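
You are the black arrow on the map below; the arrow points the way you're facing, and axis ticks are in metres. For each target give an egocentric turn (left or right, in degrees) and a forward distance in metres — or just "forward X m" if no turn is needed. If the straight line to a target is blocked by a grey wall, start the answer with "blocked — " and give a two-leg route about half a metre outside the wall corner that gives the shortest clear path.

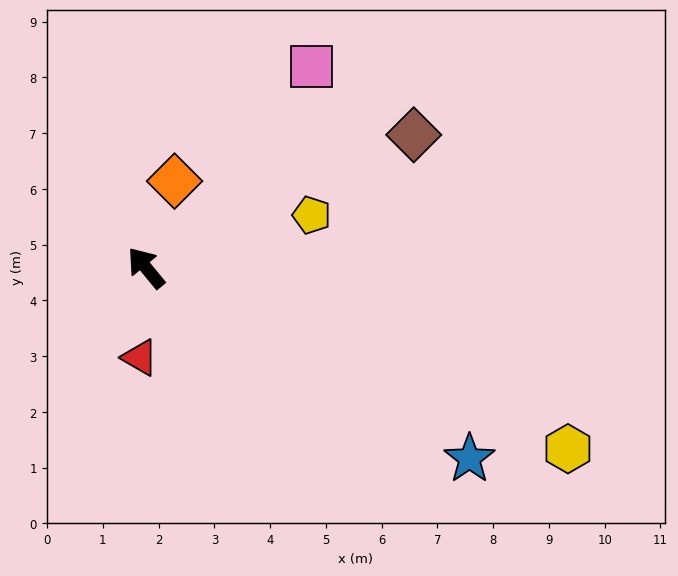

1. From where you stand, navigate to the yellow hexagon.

turn right 153°, forward 8.2 m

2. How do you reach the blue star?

turn right 160°, forward 6.7 m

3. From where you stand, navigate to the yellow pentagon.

turn right 112°, forward 3.1 m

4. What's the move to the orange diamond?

turn right 58°, forward 1.6 m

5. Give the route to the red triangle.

turn left 137°, forward 1.6 m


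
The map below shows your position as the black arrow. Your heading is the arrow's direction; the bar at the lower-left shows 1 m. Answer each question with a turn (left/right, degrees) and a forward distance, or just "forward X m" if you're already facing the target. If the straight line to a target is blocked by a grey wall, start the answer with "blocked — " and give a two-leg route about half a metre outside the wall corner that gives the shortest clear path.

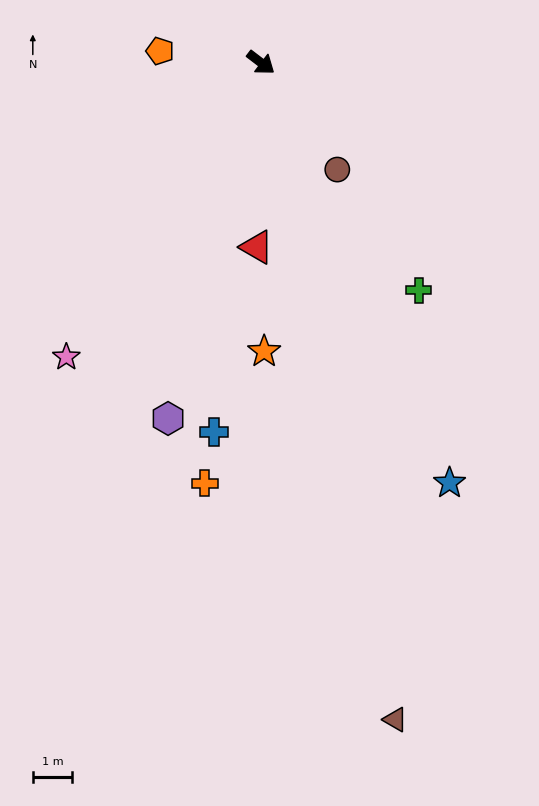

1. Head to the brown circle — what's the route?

turn right 17°, forward 3.3 m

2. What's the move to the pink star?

turn right 86°, forward 8.9 m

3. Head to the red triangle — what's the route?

turn right 54°, forward 4.7 m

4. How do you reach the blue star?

turn right 28°, forward 11.6 m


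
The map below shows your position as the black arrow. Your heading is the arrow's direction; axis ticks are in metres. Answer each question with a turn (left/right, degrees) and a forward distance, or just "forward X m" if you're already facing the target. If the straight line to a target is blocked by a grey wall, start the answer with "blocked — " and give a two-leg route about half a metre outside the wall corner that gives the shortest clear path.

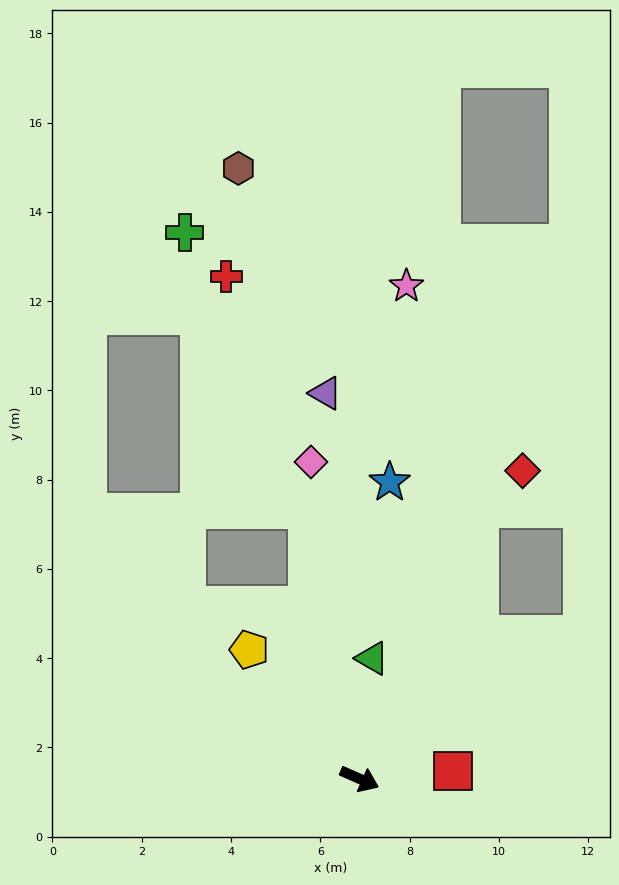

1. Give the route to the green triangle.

turn left 108°, forward 2.7 m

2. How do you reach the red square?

turn left 28°, forward 2.1 m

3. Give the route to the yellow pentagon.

turn left 154°, forward 3.8 m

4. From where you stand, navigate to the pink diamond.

turn left 122°, forward 7.2 m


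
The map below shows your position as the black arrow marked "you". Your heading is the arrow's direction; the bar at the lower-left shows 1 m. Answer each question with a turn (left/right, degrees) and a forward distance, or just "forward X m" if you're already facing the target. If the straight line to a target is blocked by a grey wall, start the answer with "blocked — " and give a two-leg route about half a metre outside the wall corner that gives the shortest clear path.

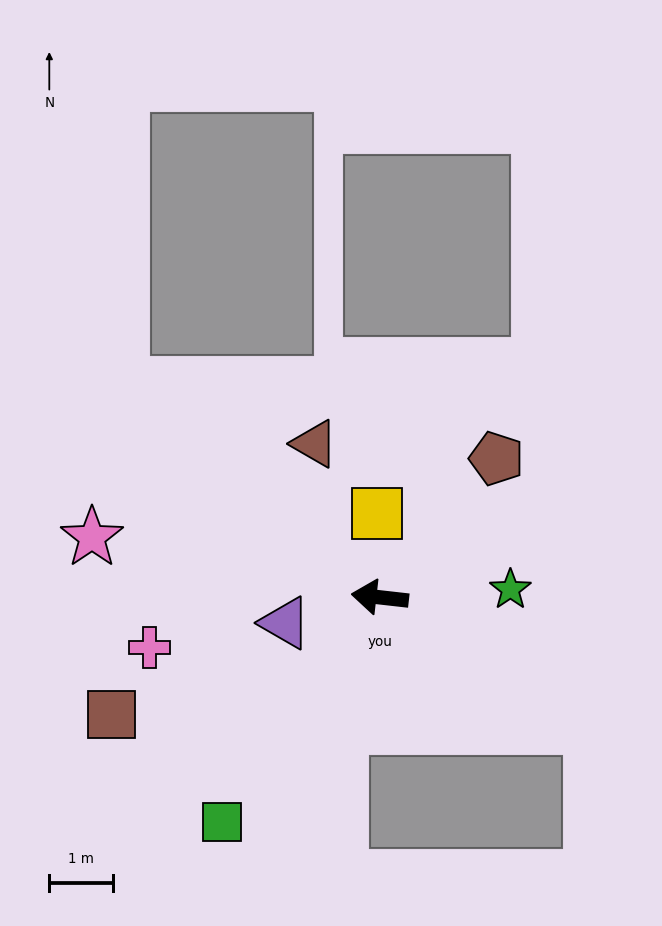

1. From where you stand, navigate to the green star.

turn right 170°, forward 2.0 m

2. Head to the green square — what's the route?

turn left 61°, forward 4.3 m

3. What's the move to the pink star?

turn right 5°, forward 4.6 m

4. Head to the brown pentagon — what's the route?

turn right 124°, forward 2.8 m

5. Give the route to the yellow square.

turn right 81°, forward 1.3 m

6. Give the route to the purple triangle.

turn left 22°, forward 1.5 m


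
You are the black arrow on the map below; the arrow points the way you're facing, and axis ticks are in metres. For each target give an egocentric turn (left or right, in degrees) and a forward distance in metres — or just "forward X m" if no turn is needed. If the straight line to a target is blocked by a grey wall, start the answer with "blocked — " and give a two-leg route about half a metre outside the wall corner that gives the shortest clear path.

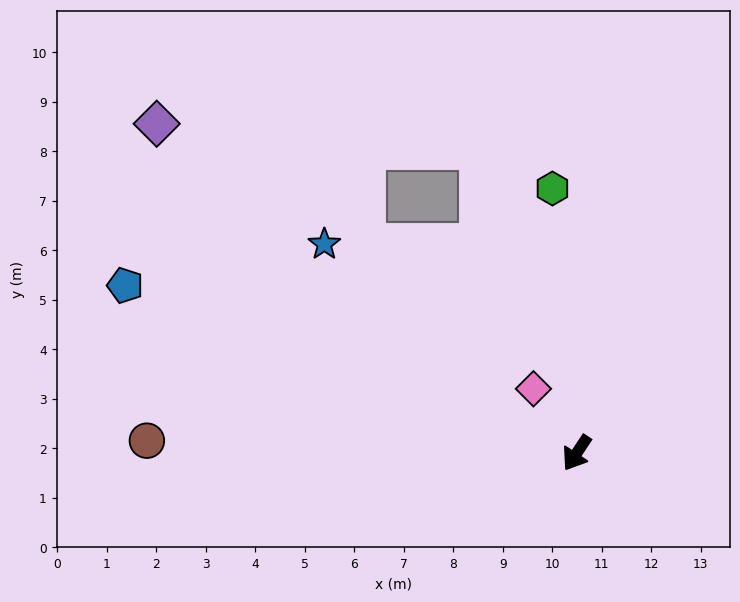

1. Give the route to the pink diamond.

turn right 113°, forward 1.6 m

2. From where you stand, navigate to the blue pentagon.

turn right 77°, forward 9.7 m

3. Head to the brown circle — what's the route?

turn right 58°, forward 8.7 m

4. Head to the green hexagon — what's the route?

turn right 141°, forward 5.4 m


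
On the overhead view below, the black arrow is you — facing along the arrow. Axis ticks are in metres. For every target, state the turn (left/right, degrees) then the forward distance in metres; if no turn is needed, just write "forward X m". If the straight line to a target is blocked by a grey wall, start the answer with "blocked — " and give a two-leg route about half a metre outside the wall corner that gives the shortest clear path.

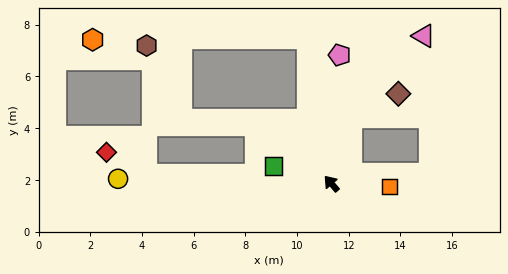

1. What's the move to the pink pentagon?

turn right 44°, forward 5.0 m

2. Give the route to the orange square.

turn right 134°, forward 2.3 m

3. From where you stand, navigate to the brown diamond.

blocked — turn right 57°, forward 2.7 m, then turn right 47°, forward 2.0 m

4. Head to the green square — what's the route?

turn left 32°, forward 2.3 m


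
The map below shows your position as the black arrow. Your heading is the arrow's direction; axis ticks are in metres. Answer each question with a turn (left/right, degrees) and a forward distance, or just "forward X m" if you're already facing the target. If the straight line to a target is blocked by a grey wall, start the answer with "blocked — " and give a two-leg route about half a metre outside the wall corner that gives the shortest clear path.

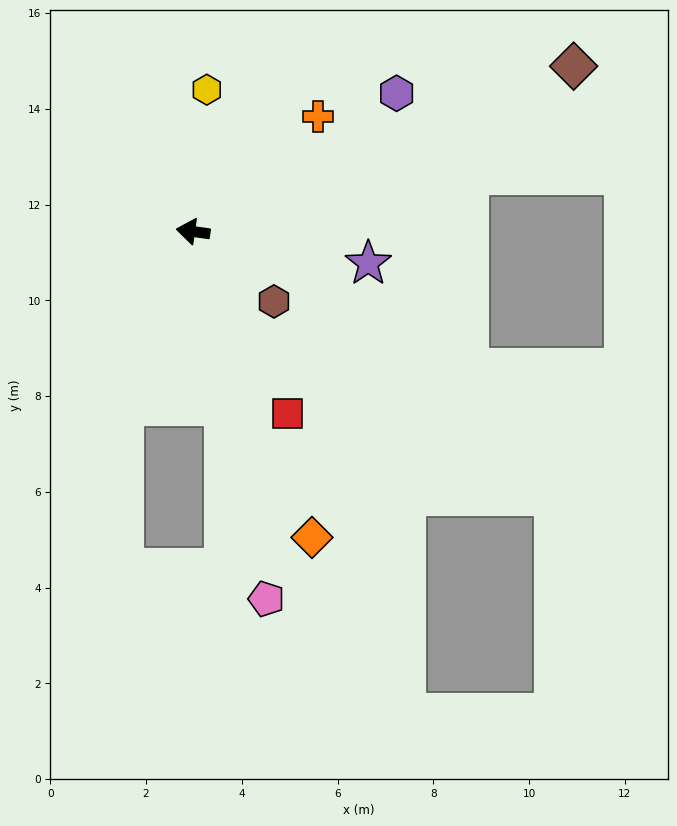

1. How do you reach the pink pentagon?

turn left 109°, forward 7.8 m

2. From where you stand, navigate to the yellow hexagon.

turn right 87°, forward 3.0 m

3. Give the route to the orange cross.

turn right 129°, forward 3.5 m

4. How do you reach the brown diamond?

turn right 148°, forward 8.7 m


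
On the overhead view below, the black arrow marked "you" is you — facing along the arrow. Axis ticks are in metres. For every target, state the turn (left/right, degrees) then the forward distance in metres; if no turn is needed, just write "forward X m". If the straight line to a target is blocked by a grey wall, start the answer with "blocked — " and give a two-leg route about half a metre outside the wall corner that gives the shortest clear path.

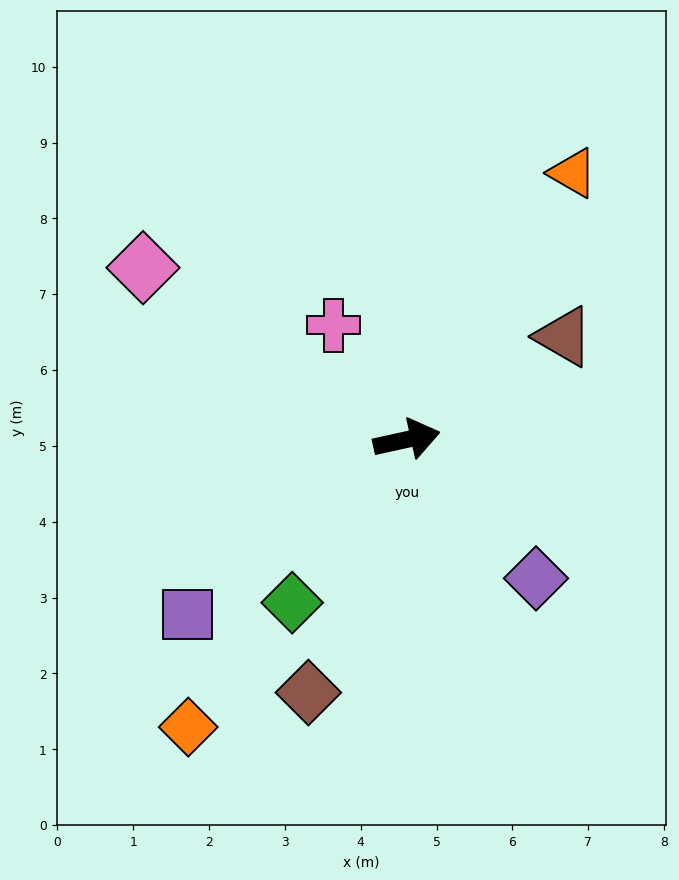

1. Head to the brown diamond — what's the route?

turn right 124°, forward 3.6 m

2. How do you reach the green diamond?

turn right 138°, forward 2.6 m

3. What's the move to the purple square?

turn right 154°, forward 3.7 m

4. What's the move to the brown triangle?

turn left 21°, forward 2.5 m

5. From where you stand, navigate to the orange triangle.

turn left 46°, forward 4.1 m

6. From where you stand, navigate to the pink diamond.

turn left 134°, forward 4.2 m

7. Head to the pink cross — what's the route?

turn left 110°, forward 1.8 m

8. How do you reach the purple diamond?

turn right 59°, forward 2.5 m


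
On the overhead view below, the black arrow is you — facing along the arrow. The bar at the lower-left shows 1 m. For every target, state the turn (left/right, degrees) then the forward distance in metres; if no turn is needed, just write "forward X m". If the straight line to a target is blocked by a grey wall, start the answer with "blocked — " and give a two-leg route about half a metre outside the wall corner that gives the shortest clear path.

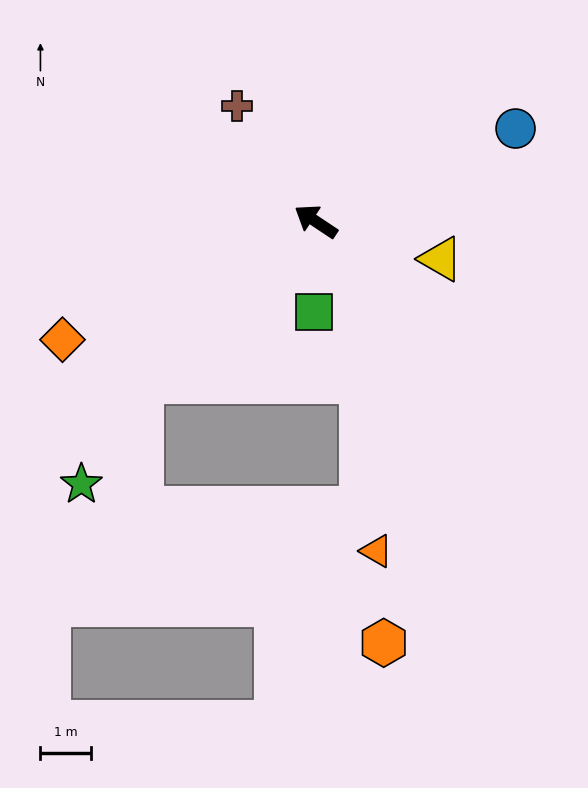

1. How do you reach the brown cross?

turn right 22°, forward 2.7 m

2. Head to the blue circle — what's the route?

turn right 121°, forward 4.3 m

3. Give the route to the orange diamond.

turn left 59°, forward 5.5 m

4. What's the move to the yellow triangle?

turn right 163°, forward 2.6 m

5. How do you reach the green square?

turn left 122°, forward 1.8 m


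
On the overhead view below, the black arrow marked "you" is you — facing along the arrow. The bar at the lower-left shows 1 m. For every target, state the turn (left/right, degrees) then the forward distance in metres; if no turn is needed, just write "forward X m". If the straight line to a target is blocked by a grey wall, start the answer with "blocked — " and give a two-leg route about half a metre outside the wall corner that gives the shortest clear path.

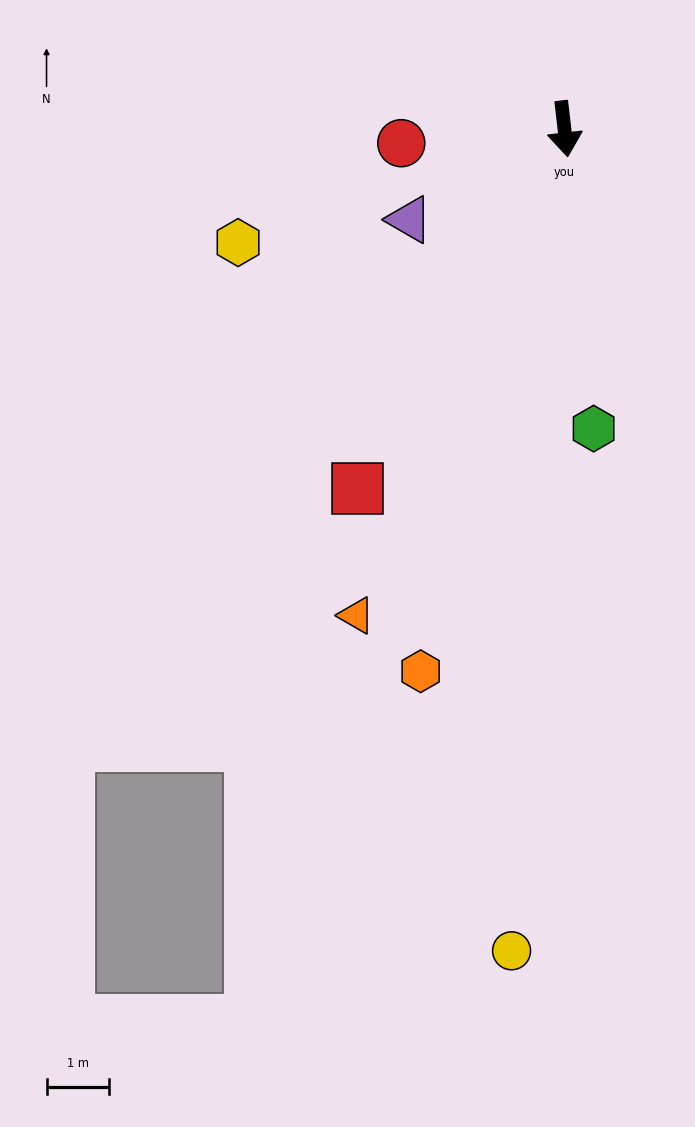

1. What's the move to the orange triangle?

turn right 30°, forward 8.5 m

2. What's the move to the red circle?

turn right 92°, forward 2.6 m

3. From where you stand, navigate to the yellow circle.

turn right 10°, forward 13.2 m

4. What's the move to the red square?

turn right 37°, forward 6.7 m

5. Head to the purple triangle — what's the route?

turn right 66°, forward 2.9 m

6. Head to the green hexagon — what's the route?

forward 4.8 m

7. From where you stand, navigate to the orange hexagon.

turn right 21°, forward 9.0 m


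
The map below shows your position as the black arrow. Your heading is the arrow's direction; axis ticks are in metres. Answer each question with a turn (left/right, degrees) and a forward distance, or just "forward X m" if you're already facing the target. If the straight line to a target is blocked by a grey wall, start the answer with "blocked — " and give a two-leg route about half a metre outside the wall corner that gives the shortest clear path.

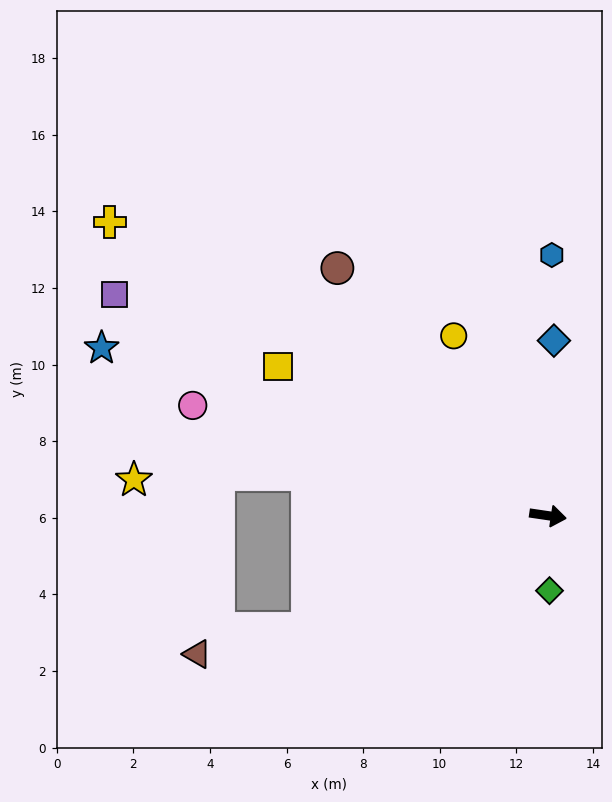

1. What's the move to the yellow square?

turn left 159°, forward 8.1 m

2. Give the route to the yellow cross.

turn left 155°, forward 13.8 m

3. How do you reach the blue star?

turn left 168°, forward 12.5 m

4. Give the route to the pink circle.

turn left 171°, forward 9.7 m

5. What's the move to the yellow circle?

turn left 126°, forward 5.3 m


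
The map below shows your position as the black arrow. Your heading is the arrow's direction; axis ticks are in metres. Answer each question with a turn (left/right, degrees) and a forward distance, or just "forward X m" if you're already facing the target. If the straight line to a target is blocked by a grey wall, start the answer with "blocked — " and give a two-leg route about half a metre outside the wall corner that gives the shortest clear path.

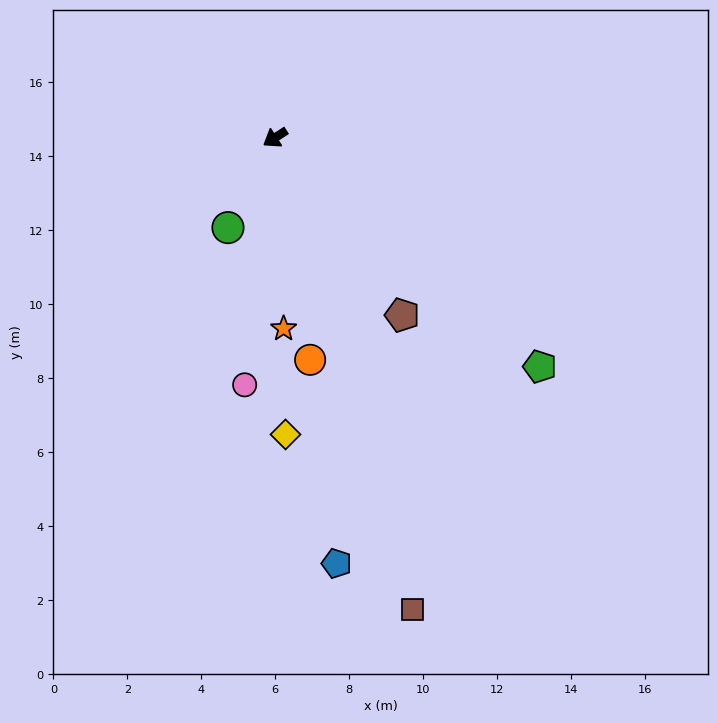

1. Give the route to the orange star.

turn left 60°, forward 5.2 m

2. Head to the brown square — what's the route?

turn left 73°, forward 13.3 m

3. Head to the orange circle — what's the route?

turn left 66°, forward 6.1 m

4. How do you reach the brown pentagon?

turn left 93°, forward 5.9 m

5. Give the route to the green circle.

turn left 30°, forward 2.7 m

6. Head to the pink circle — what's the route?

turn left 50°, forward 6.7 m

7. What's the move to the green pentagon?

turn left 106°, forward 9.5 m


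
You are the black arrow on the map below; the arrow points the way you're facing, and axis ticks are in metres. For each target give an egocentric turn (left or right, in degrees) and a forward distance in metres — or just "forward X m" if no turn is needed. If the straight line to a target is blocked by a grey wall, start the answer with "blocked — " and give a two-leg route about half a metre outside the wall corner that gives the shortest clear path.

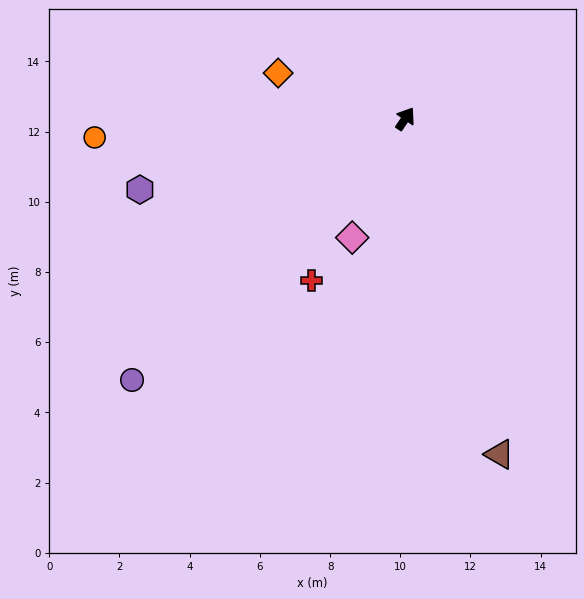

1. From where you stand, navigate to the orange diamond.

turn left 104°, forward 3.8 m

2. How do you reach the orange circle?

turn left 127°, forward 8.9 m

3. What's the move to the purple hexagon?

turn left 139°, forward 7.8 m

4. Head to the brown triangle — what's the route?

turn right 130°, forward 9.9 m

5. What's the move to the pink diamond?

turn right 170°, forward 3.7 m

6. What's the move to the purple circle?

turn left 168°, forward 10.8 m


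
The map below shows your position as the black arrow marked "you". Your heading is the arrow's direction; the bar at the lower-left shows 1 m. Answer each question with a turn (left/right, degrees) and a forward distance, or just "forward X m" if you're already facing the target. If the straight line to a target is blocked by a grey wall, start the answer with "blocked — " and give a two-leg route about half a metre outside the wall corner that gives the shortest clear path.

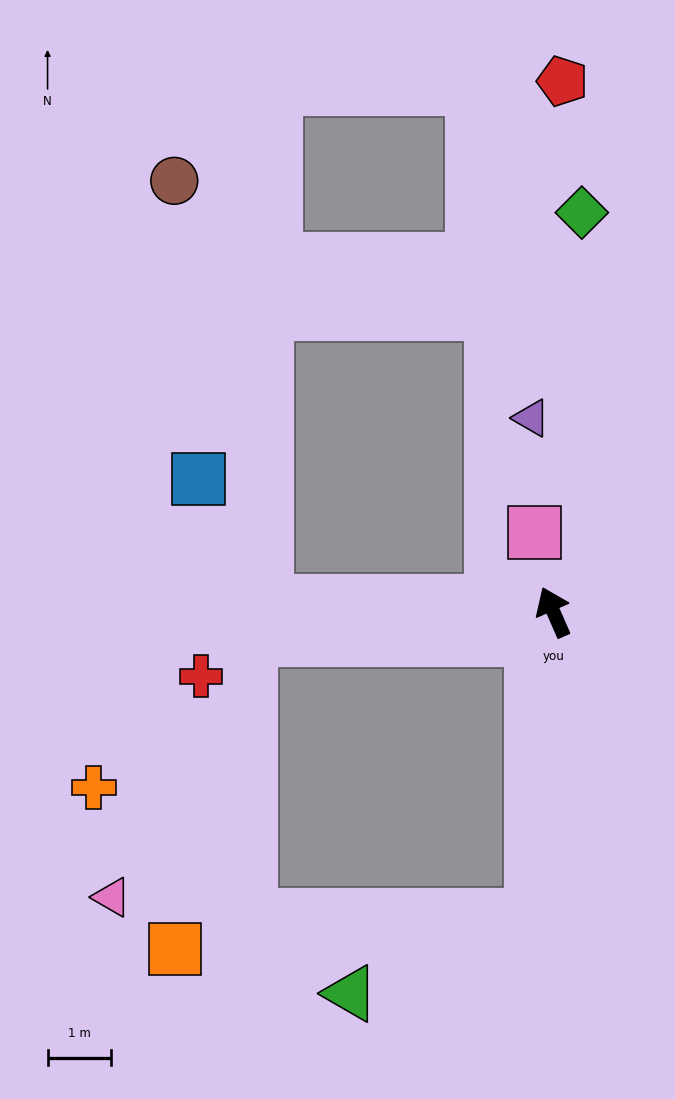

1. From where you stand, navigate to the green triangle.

blocked — turn left 152°, forward 4.8 m, then turn right 62°, forward 3.1 m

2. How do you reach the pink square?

turn right 10°, forward 1.3 m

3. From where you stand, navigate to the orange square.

blocked — turn left 71°, forward 4.8 m, then turn left 72°, forward 5.0 m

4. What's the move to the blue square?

blocked — turn left 64°, forward 4.5 m, then turn right 59°, forward 2.2 m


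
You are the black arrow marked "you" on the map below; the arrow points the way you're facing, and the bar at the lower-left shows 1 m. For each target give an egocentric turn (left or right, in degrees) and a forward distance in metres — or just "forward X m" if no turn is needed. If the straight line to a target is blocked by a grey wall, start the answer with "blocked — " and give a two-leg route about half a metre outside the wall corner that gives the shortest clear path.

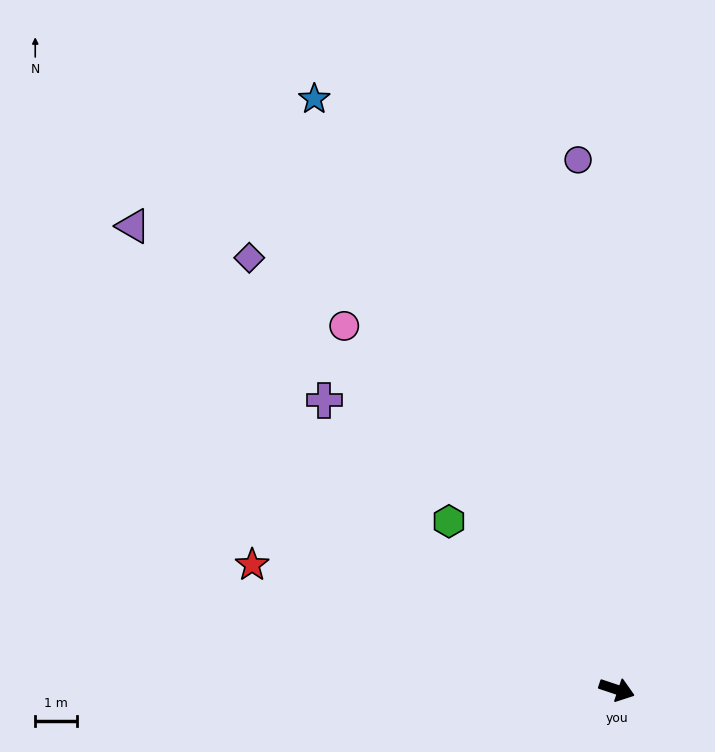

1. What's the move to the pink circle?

turn left 145°, forward 10.8 m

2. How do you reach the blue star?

turn left 136°, forward 15.7 m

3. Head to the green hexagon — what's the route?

turn left 153°, forward 5.6 m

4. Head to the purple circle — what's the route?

turn left 113°, forward 12.6 m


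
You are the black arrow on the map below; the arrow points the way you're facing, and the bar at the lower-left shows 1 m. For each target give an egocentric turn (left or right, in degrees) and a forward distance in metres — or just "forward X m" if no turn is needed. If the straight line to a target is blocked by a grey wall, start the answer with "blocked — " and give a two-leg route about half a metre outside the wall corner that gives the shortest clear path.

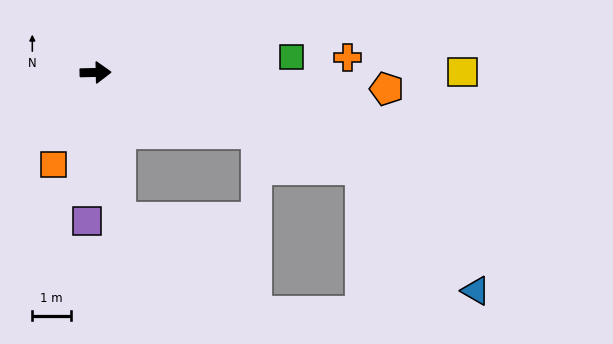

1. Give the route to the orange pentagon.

turn right 4°, forward 7.6 m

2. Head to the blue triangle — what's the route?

blocked — turn right 21°, forward 7.4 m, then turn right 27°, forward 4.4 m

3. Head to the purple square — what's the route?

turn right 95°, forward 3.9 m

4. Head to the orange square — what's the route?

turn right 116°, forward 2.6 m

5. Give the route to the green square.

turn left 3°, forward 5.1 m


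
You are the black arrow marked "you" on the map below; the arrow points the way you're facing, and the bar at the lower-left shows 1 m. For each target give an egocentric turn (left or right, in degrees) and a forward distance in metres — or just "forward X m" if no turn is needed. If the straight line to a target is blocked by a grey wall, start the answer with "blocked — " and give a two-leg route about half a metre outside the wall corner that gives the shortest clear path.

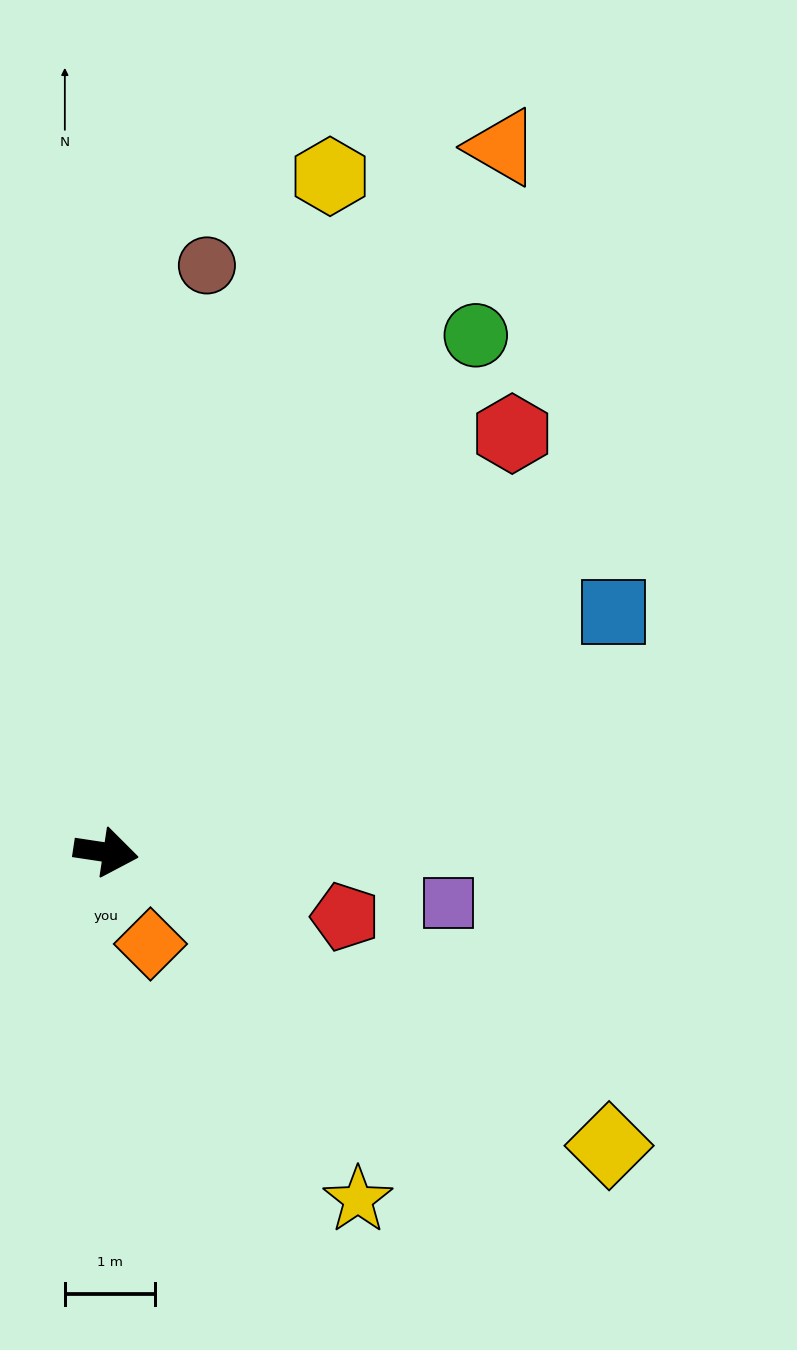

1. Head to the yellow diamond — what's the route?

turn right 22°, forward 6.5 m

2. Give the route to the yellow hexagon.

turn left 80°, forward 7.9 m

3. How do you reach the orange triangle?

turn left 69°, forward 9.0 m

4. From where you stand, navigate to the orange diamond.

turn right 56°, forward 1.1 m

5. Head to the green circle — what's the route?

turn left 63°, forward 7.1 m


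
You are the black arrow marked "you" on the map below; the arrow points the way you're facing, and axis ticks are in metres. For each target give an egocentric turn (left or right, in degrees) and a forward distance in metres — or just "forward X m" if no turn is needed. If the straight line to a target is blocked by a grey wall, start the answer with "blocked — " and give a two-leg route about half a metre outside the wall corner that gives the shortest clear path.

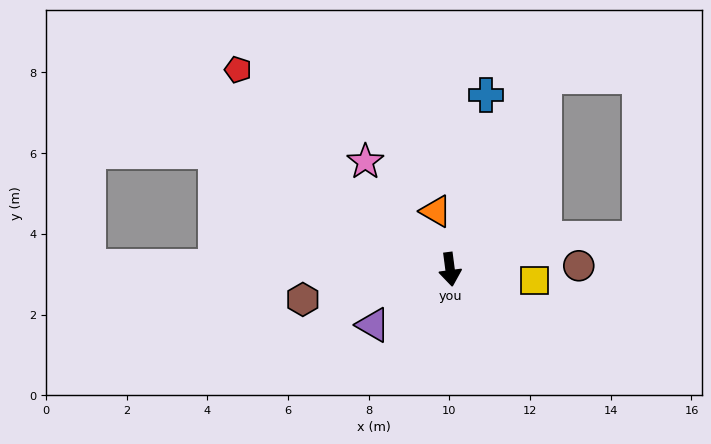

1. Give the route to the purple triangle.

turn right 62°, forward 2.4 m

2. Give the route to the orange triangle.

turn right 174°, forward 1.5 m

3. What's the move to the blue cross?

turn left 161°, forward 4.4 m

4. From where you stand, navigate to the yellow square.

turn left 75°, forward 2.1 m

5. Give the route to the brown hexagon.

turn right 86°, forward 3.7 m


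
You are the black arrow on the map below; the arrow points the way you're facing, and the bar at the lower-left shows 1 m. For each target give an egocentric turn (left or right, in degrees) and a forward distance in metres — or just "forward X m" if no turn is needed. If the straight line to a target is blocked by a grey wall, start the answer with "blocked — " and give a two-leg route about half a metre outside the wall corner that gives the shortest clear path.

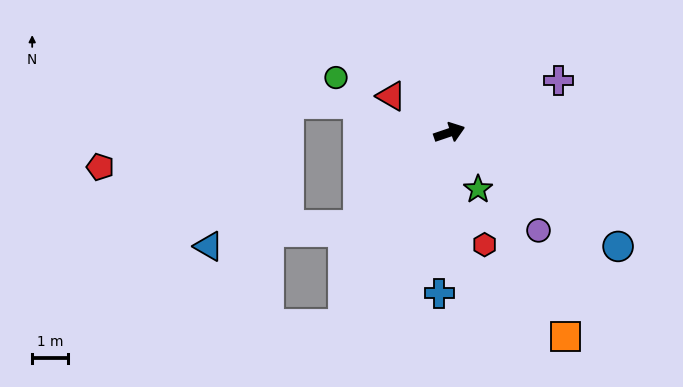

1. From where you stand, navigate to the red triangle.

turn left 129°, forward 1.9 m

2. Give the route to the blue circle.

turn right 53°, forward 5.7 m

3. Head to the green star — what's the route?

turn right 82°, forward 1.8 m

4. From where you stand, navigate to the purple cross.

turn left 7°, forward 3.4 m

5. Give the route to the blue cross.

turn right 112°, forward 4.5 m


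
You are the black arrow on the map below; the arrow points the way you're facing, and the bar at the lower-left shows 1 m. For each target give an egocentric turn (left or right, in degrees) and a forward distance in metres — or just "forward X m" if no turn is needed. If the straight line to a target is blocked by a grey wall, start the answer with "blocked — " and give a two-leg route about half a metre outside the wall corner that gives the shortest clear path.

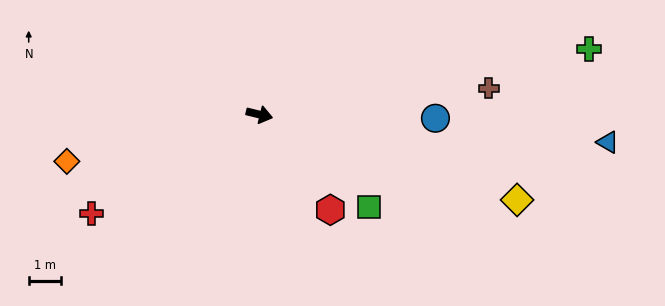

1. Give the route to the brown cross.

turn left 20°, forward 7.1 m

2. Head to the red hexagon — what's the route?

turn right 40°, forward 3.7 m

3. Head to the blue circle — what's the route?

turn left 12°, forward 5.4 m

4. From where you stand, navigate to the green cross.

turn left 25°, forward 10.3 m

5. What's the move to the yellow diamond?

turn right 5°, forward 8.4 m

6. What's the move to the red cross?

turn right 136°, forward 6.0 m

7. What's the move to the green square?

turn right 27°, forward 4.4 m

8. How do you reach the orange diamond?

turn right 153°, forward 6.1 m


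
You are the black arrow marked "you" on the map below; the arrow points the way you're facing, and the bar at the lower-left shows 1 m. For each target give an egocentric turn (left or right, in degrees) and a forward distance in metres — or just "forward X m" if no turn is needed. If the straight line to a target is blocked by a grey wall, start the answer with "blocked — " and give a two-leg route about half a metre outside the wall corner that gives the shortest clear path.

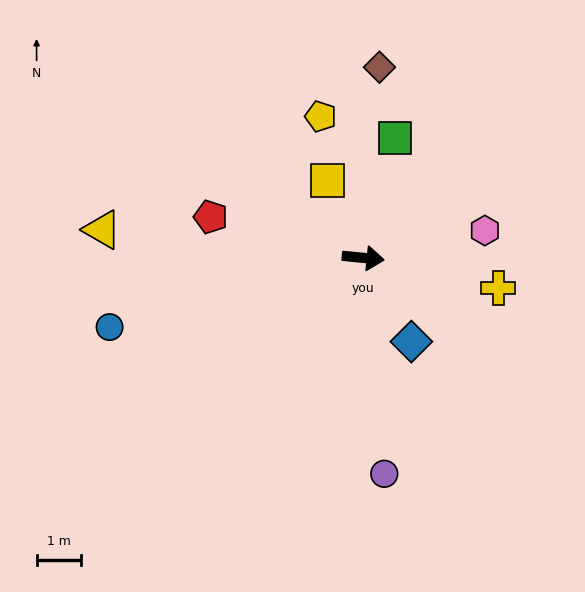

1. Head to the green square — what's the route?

turn left 81°, forward 2.8 m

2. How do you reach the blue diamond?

turn right 54°, forward 2.2 m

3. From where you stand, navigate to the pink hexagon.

turn left 18°, forward 2.8 m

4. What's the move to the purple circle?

turn right 79°, forward 4.9 m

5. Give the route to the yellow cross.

turn right 7°, forward 3.1 m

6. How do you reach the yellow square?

turn left 121°, forward 1.9 m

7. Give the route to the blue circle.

turn right 159°, forward 5.9 m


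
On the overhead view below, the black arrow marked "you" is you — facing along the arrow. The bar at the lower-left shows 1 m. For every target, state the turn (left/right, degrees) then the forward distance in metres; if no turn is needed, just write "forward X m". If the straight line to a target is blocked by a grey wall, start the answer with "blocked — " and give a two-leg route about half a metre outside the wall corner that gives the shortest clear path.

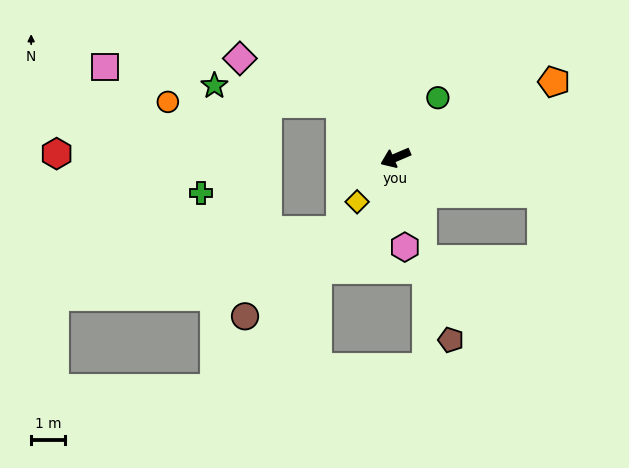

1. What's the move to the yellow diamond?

turn left 26°, forward 1.7 m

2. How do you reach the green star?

blocked — turn right 67°, forward 2.3 m, then turn left 36°, forward 3.8 m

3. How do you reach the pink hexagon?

turn left 73°, forward 2.7 m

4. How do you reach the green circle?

turn right 148°, forward 2.2 m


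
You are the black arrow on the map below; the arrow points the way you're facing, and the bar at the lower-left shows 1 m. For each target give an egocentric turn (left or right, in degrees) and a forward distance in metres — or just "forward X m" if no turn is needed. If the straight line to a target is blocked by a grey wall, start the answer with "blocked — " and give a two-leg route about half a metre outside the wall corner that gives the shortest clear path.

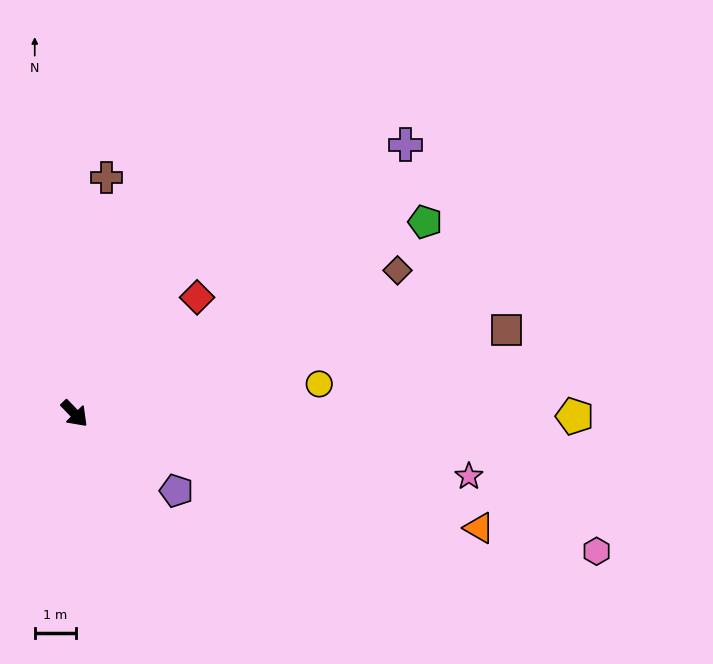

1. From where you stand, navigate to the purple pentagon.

turn left 9°, forward 3.1 m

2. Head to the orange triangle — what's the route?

turn left 30°, forward 10.2 m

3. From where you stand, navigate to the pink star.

turn left 37°, forward 9.7 m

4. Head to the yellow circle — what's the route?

turn left 53°, forward 6.0 m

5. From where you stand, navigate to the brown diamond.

turn left 70°, forward 8.6 m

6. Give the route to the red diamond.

turn left 89°, forward 4.1 m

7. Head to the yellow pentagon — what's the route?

turn left 46°, forward 12.2 m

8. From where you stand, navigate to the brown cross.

turn left 128°, forward 5.8 m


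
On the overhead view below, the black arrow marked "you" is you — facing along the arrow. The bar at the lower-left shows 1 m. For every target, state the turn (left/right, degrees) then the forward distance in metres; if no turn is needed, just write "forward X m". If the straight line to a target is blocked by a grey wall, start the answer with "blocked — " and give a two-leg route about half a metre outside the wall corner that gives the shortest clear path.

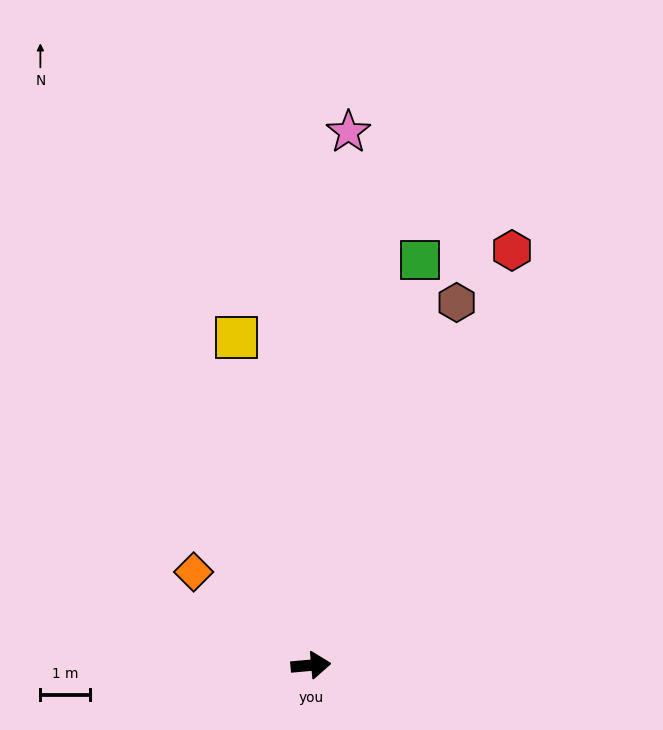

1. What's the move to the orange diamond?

turn left 136°, forward 3.0 m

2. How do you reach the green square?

turn left 70°, forward 8.5 m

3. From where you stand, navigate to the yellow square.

turn left 98°, forward 6.8 m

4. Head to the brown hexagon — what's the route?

turn left 63°, forward 7.9 m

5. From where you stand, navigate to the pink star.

turn left 81°, forward 10.9 m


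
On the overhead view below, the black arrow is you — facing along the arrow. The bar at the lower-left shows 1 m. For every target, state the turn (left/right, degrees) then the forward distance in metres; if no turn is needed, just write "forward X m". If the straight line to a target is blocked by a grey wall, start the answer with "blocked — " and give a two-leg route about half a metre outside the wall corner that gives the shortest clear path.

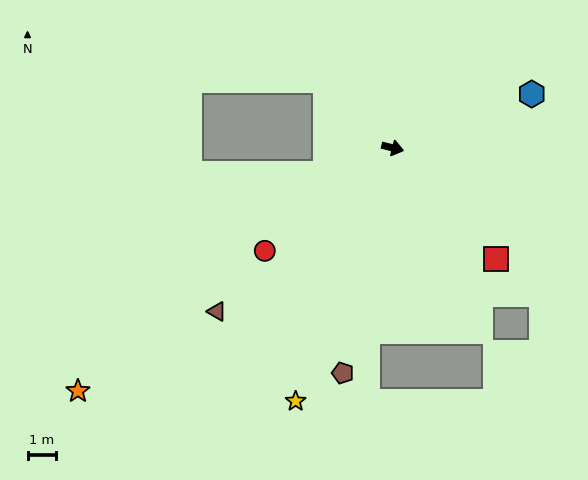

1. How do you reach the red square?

turn right 33°, forward 5.3 m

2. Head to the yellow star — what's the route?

turn right 97°, forward 9.5 m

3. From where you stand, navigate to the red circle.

turn right 127°, forward 5.7 m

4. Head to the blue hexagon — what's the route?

turn left 35°, forward 5.2 m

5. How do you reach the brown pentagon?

turn right 88°, forward 8.1 m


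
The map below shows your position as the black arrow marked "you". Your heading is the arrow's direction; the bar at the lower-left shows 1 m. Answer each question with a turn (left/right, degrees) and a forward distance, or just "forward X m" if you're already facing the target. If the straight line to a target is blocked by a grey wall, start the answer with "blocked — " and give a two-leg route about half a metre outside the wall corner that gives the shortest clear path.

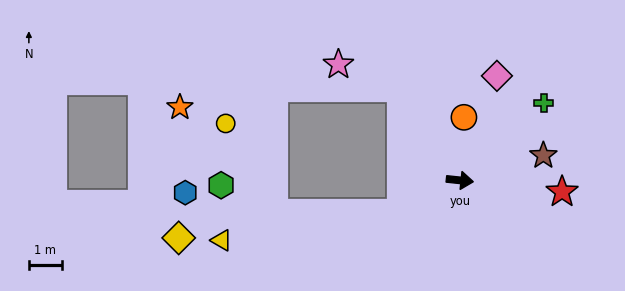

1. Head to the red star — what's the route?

forward 3.1 m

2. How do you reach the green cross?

turn left 49°, forward 3.5 m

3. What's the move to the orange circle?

turn left 92°, forward 1.9 m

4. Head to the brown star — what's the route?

turn left 23°, forward 2.7 m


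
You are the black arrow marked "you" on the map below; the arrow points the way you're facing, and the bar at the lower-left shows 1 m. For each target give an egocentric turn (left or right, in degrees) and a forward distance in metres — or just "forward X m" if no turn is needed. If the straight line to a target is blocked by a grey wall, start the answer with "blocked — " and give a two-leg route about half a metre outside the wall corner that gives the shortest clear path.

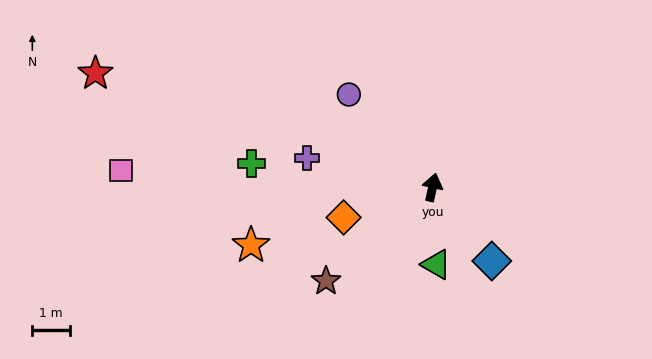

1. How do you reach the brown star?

turn left 144°, forward 3.8 m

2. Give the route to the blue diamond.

turn right 129°, forward 2.5 m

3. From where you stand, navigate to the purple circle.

turn left 54°, forward 3.3 m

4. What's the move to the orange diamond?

turn left 121°, forward 2.5 m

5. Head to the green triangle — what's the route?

turn right 165°, forward 2.1 m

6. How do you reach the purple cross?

turn left 89°, forward 3.4 m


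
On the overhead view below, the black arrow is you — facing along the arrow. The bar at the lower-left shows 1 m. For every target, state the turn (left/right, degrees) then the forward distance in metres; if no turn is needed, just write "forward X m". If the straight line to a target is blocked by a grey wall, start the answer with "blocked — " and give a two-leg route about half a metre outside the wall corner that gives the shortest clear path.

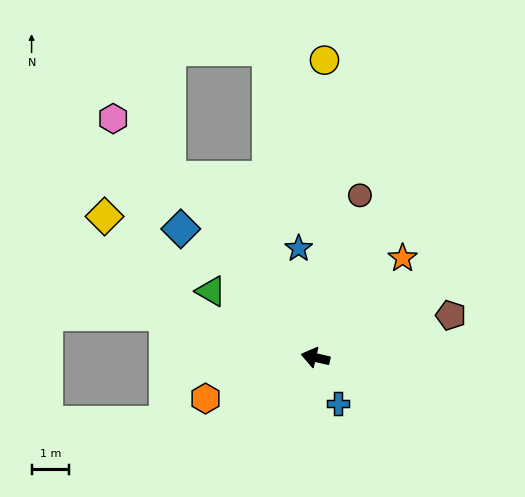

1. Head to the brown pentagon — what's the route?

turn right 150°, forward 3.8 m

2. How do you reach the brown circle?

turn right 92°, forward 4.5 m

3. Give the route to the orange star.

turn right 118°, forward 3.5 m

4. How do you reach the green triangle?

turn right 20°, forward 3.3 m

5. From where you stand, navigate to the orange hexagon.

turn left 33°, forward 3.1 m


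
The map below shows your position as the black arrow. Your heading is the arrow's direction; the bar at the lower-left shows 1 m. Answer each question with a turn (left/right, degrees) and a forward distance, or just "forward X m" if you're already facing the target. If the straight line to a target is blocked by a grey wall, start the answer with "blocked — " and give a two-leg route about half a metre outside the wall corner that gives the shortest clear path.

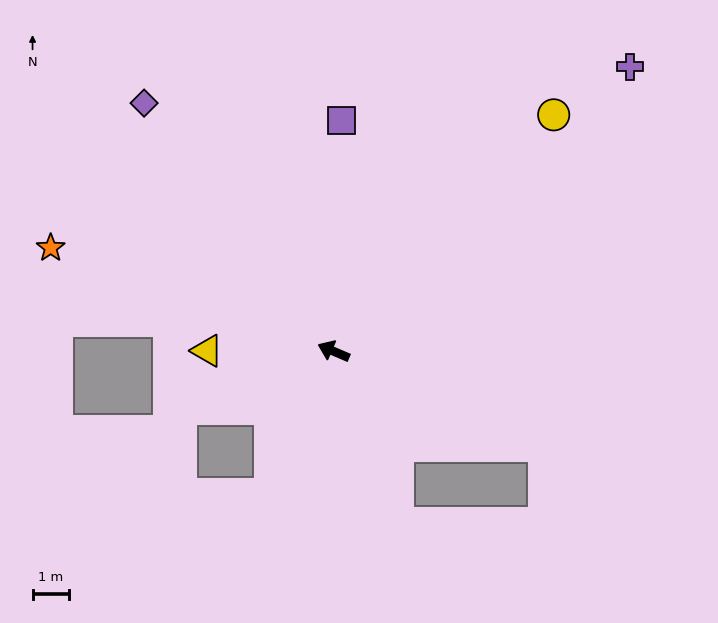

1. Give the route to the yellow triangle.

turn left 23°, forward 3.4 m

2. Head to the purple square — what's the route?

turn right 69°, forward 6.3 m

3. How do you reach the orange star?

turn left 3°, forward 8.2 m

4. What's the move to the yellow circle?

turn right 110°, forward 8.8 m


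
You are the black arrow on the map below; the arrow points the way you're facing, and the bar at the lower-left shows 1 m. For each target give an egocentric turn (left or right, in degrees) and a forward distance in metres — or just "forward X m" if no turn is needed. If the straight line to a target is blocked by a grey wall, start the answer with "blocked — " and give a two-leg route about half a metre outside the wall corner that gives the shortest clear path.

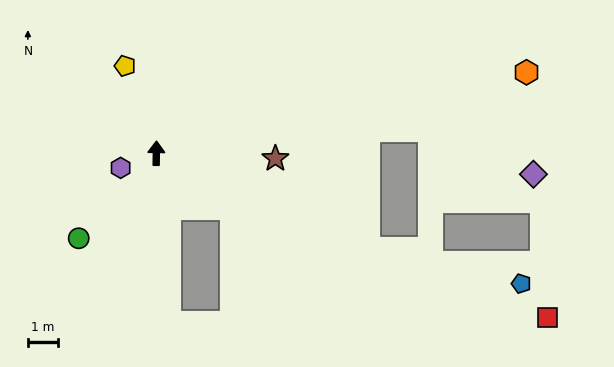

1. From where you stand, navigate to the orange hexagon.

turn right 77°, forward 12.5 m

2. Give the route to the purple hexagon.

turn left 113°, forward 1.3 m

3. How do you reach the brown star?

turn right 92°, forward 3.9 m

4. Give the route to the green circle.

turn left 138°, forward 3.8 m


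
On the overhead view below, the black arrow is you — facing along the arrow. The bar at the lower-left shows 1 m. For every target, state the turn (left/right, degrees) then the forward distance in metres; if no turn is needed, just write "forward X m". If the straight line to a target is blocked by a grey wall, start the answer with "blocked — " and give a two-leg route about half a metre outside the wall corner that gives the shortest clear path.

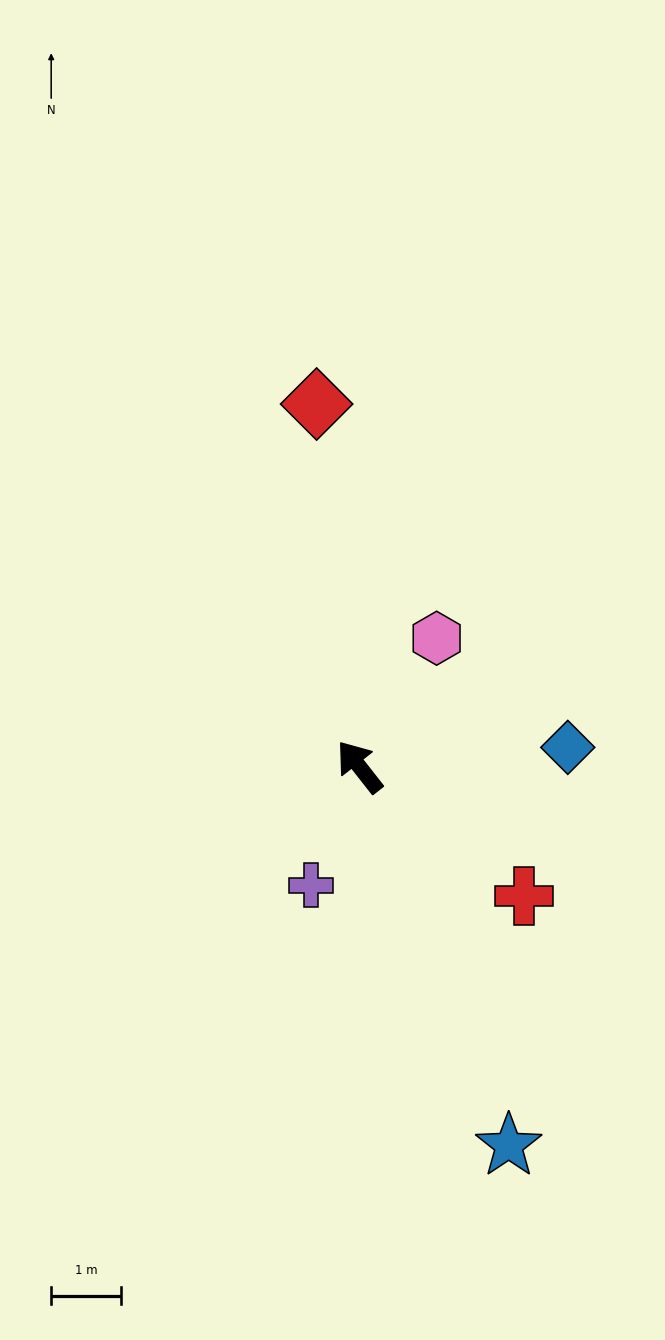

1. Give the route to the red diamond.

turn right 31°, forward 5.2 m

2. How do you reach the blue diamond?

turn right 123°, forward 3.0 m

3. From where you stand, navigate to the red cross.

turn right 166°, forward 3.0 m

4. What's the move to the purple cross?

turn left 120°, forward 1.8 m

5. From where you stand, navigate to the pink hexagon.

turn right 69°, forward 2.1 m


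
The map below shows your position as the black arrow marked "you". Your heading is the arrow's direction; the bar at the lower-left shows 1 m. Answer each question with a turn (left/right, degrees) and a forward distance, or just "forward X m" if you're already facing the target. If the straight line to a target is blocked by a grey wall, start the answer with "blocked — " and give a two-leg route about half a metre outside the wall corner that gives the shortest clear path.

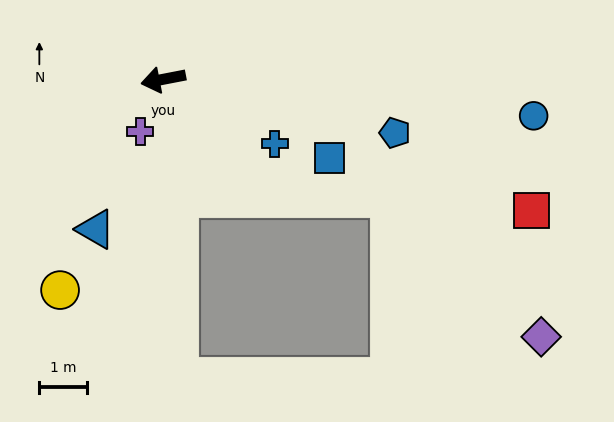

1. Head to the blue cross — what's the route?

turn left 139°, forward 2.7 m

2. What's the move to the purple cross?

turn left 55°, forward 1.2 m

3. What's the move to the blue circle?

turn left 163°, forward 7.9 m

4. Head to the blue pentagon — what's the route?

turn left 156°, forward 5.0 m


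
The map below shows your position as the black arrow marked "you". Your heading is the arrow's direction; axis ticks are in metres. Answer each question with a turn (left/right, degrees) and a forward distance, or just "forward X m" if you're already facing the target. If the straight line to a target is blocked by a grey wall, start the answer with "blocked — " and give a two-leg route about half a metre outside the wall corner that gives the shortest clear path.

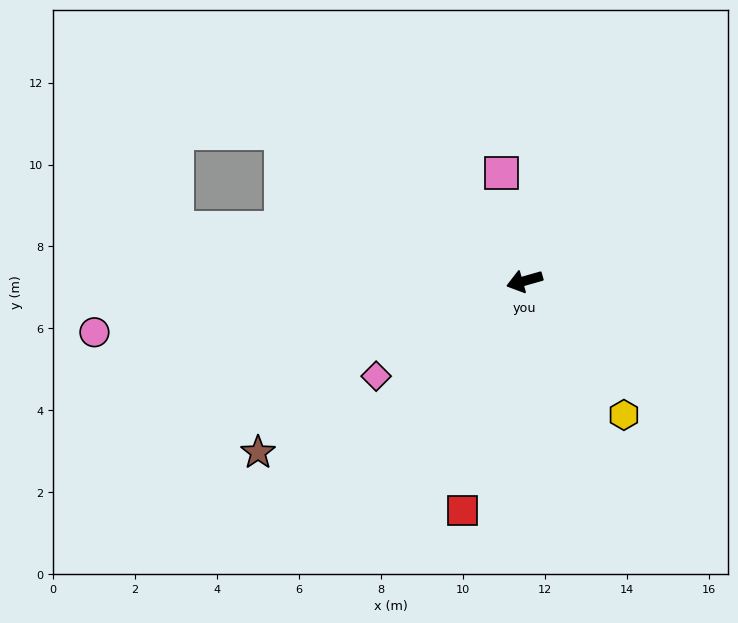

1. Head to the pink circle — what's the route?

turn right 9°, forward 10.6 m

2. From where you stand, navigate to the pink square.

turn right 94°, forward 2.7 m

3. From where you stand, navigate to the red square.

turn left 59°, forward 5.8 m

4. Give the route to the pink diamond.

turn left 17°, forward 4.3 m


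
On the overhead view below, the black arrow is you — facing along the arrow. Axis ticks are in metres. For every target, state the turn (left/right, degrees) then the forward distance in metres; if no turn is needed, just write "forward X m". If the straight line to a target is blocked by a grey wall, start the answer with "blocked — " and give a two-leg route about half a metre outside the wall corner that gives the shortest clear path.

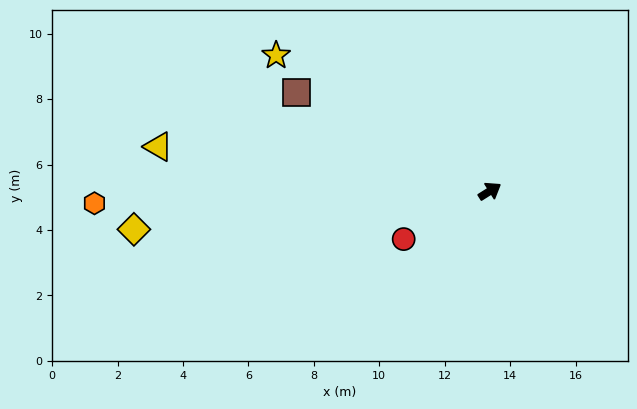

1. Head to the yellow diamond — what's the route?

turn left 154°, forward 10.9 m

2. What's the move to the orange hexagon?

turn left 150°, forward 12.1 m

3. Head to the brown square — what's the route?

turn left 121°, forward 6.6 m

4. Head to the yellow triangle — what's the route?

turn left 140°, forward 10.2 m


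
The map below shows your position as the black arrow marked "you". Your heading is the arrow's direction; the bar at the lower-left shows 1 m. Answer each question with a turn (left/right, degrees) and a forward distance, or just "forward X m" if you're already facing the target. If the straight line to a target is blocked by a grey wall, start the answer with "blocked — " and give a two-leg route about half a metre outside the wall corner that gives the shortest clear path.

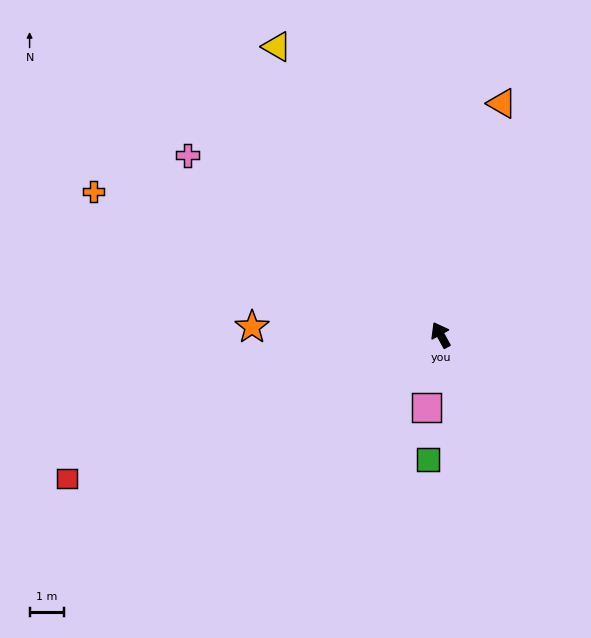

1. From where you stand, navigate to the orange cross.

turn left 39°, forward 10.9 m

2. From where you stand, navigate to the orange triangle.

turn right 44°, forward 6.9 m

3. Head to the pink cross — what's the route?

turn left 26°, forward 9.0 m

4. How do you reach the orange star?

turn left 59°, forward 5.5 m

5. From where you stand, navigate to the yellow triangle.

forward 9.6 m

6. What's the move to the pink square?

turn left 140°, forward 2.1 m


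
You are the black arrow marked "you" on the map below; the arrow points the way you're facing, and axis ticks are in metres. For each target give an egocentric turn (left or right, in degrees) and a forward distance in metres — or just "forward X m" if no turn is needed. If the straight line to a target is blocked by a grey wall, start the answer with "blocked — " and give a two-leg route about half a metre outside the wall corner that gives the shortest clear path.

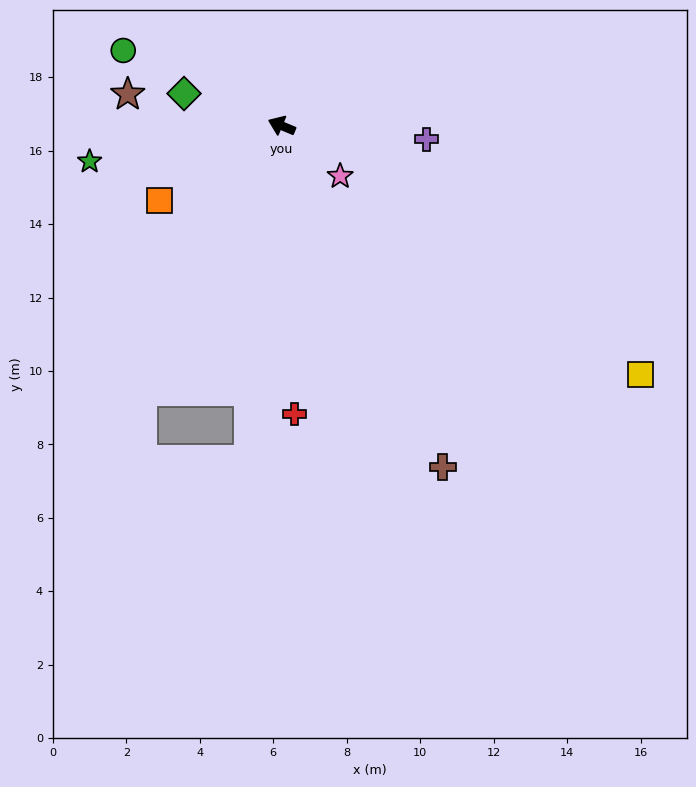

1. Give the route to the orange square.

turn left 54°, forward 3.9 m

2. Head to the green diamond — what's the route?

turn left 4°, forward 2.8 m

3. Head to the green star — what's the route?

turn left 33°, forward 5.3 m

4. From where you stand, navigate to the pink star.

turn left 162°, forward 2.1 m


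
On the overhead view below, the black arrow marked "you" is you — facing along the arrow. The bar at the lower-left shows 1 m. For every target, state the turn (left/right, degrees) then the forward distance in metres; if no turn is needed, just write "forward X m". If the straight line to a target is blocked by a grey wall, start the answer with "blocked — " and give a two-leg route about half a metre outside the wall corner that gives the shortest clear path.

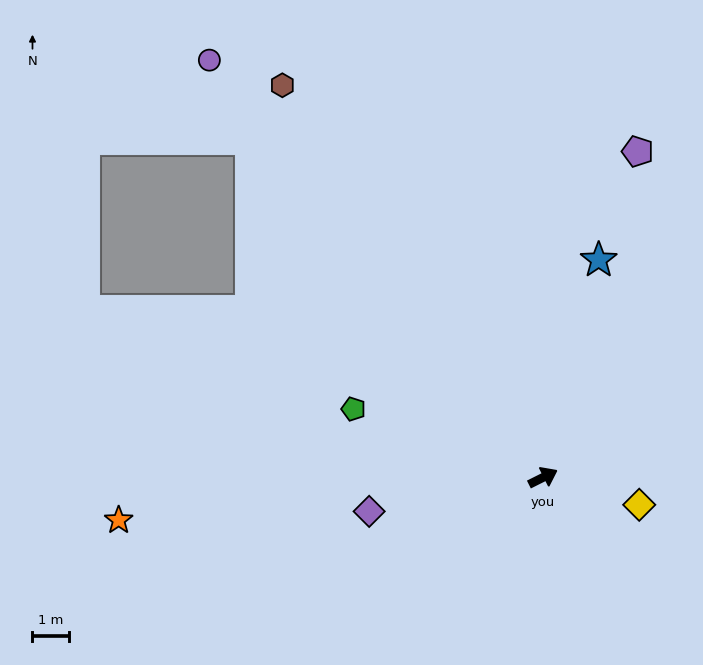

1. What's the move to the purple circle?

turn left 102°, forward 14.6 m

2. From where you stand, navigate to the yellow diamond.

turn right 42°, forward 2.7 m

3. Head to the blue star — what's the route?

turn left 49°, forward 6.1 m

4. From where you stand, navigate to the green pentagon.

turn left 134°, forward 5.5 m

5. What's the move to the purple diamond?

turn left 164°, forward 4.8 m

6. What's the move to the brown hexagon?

turn left 97°, forward 12.9 m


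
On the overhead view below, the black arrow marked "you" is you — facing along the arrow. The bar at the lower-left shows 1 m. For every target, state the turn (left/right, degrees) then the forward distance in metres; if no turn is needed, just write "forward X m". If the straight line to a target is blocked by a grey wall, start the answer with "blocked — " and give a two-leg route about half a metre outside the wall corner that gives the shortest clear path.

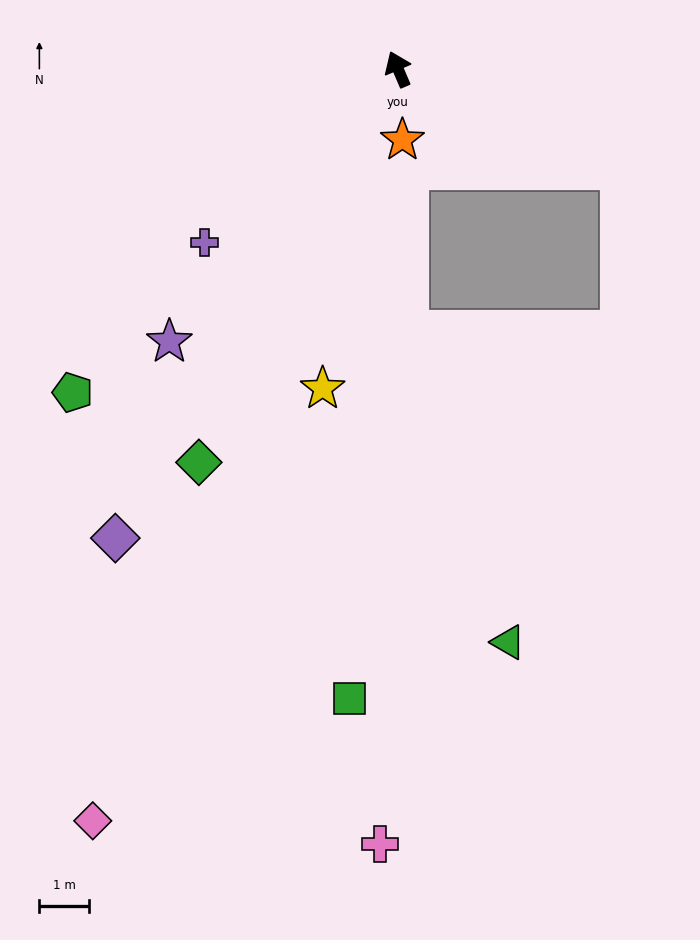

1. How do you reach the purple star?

turn left 117°, forward 7.2 m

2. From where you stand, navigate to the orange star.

turn left 160°, forward 1.4 m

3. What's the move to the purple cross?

turn left 109°, forward 5.2 m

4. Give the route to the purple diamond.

turn left 126°, forward 11.0 m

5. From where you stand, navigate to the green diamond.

turn left 130°, forward 8.9 m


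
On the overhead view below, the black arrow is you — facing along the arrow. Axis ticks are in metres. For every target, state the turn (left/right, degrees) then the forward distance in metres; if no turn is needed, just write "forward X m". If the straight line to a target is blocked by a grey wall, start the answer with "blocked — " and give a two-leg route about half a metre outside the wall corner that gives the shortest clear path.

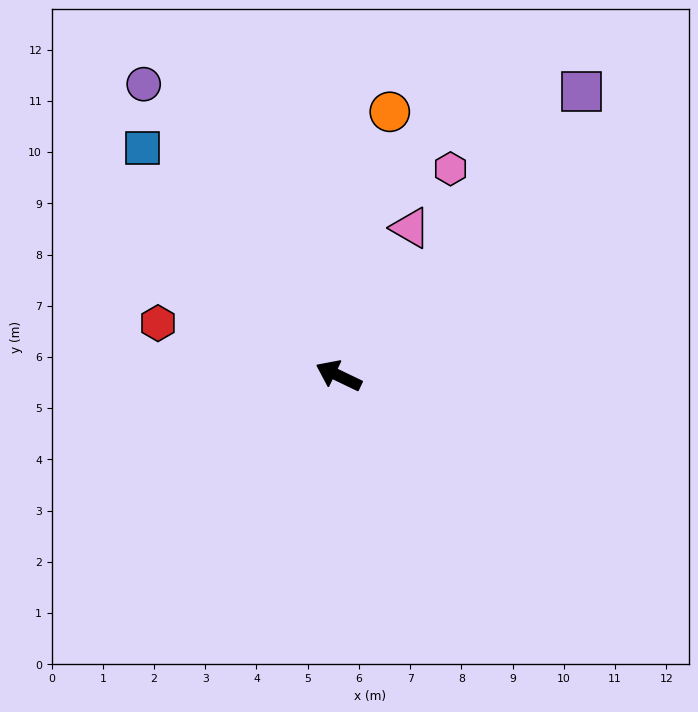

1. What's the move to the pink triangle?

turn right 90°, forward 3.2 m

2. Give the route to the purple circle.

turn right 31°, forward 6.8 m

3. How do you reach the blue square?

turn right 24°, forward 5.9 m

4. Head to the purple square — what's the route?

turn right 105°, forward 7.3 m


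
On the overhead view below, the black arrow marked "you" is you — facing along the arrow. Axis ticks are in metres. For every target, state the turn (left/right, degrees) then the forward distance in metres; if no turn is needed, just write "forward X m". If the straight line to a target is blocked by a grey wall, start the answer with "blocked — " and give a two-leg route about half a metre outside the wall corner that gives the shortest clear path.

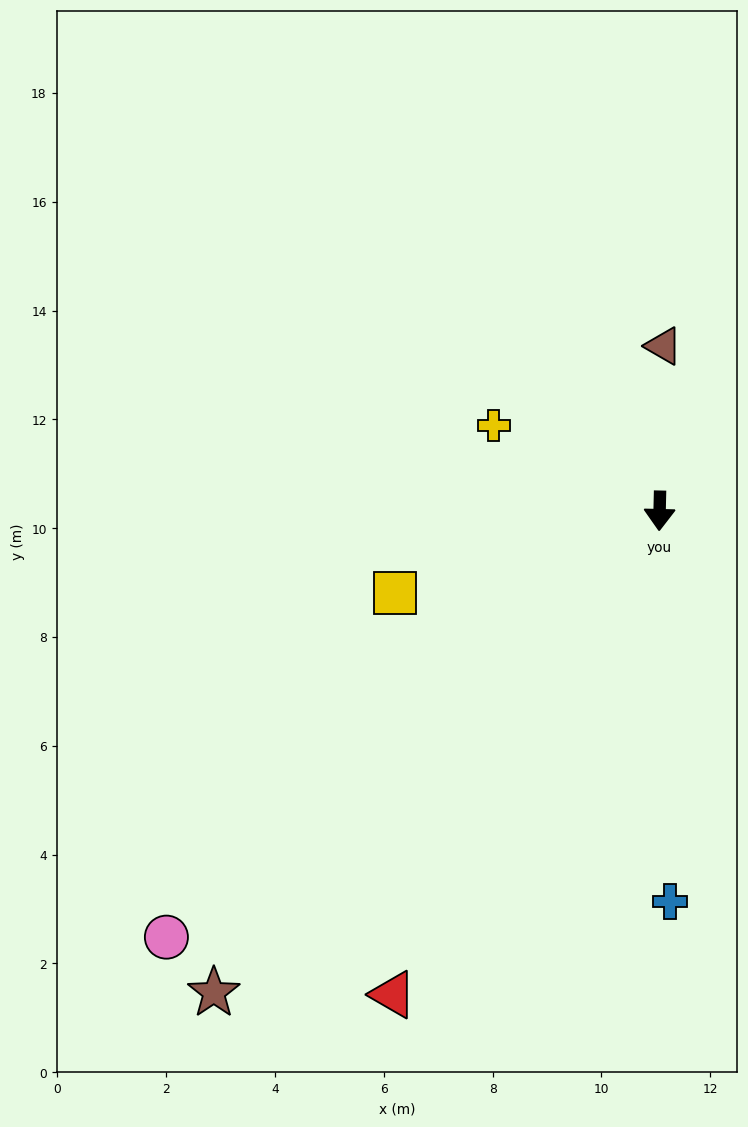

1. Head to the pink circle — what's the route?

turn right 48°, forward 12.0 m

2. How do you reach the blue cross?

turn left 3°, forward 7.2 m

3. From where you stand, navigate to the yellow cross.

turn right 116°, forward 3.4 m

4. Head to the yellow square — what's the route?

turn right 71°, forward 5.1 m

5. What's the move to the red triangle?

turn right 28°, forward 10.2 m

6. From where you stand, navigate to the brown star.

turn right 41°, forward 12.1 m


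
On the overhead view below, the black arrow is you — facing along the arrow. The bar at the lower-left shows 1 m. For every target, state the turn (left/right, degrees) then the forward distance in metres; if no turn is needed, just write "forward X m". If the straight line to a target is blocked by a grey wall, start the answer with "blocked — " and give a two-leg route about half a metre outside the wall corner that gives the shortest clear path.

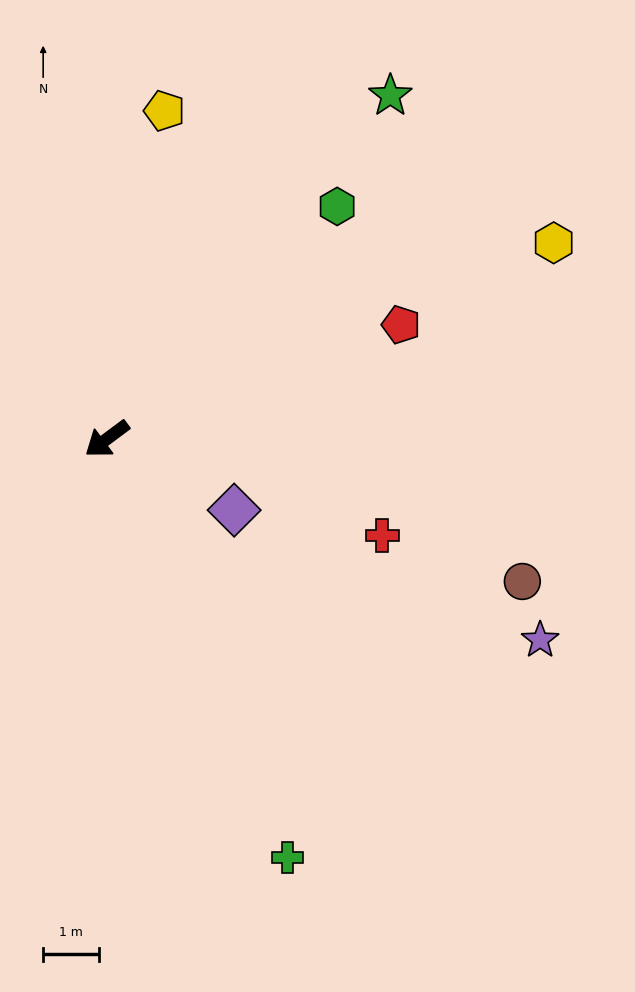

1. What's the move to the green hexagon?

turn right 171°, forward 5.9 m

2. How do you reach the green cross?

turn left 77°, forward 8.2 m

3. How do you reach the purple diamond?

turn left 114°, forward 2.6 m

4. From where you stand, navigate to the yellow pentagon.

turn right 137°, forward 6.0 m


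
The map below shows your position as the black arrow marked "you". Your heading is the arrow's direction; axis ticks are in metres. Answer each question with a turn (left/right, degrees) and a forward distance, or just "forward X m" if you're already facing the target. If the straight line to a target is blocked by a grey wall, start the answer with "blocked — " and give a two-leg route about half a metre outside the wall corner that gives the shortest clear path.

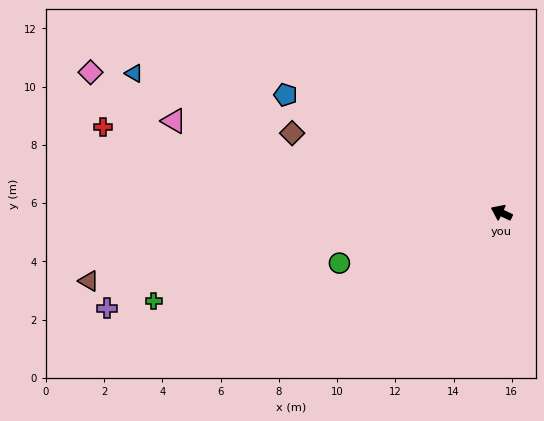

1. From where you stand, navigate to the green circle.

turn left 43°, forward 5.8 m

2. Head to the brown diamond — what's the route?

turn left 5°, forward 7.7 m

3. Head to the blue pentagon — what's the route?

turn right 3°, forward 8.4 m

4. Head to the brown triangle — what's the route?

turn left 35°, forward 14.4 m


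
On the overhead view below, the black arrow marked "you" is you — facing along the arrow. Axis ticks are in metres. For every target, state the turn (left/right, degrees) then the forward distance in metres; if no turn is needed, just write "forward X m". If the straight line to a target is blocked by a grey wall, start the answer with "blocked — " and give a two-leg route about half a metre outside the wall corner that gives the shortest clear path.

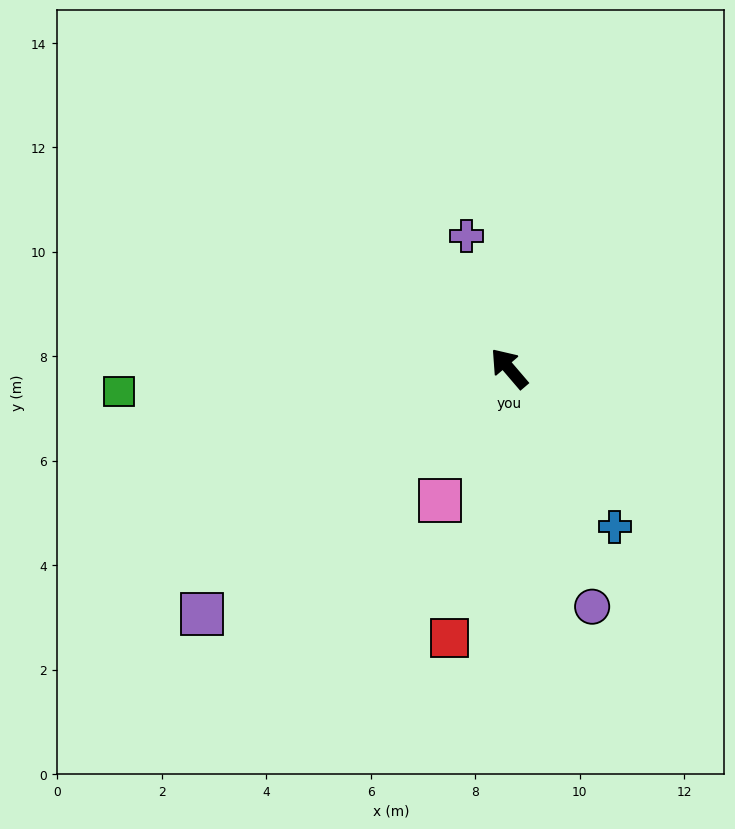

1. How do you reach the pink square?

turn left 112°, forward 2.9 m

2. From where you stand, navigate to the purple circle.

turn left 159°, forward 4.8 m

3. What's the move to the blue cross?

turn left 173°, forward 3.6 m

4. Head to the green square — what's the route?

turn left 53°, forward 7.5 m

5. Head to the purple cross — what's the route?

turn right 23°, forward 2.7 m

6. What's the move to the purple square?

turn left 88°, forward 7.5 m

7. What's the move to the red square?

turn left 127°, forward 5.3 m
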